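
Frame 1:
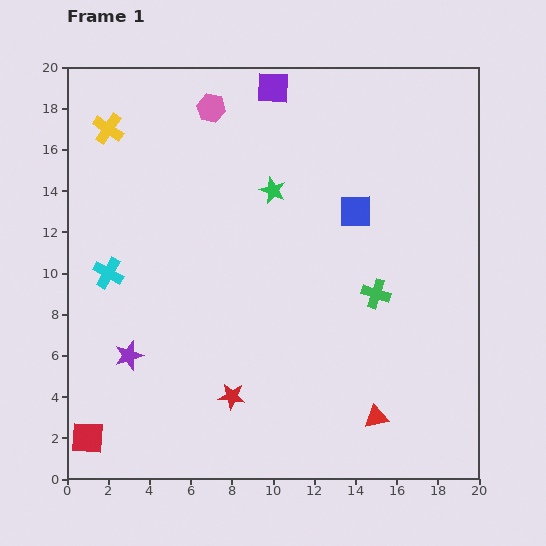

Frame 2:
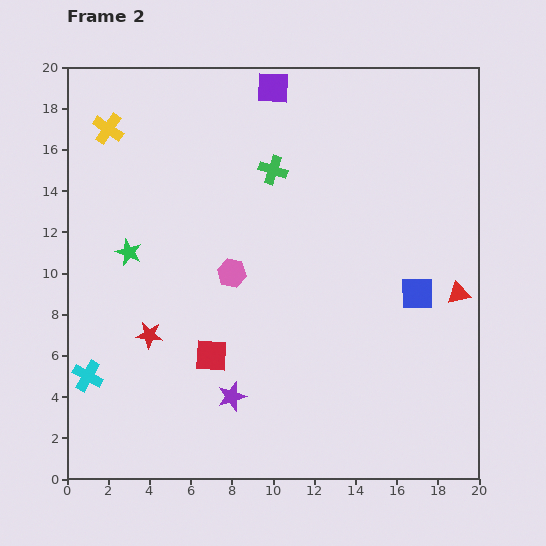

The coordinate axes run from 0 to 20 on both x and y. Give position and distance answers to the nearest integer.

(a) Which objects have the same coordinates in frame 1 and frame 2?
the yellow cross, the purple square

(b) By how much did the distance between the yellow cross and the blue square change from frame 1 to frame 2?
+4

Distance in frame 1: 13. Distance in frame 2: 17.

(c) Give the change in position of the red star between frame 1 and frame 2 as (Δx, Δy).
(-4, 3)

The red star was at (8, 4) in frame 1 and (4, 7) in frame 2.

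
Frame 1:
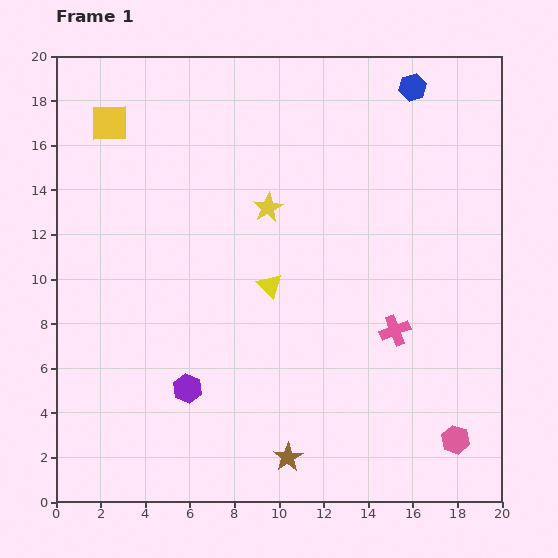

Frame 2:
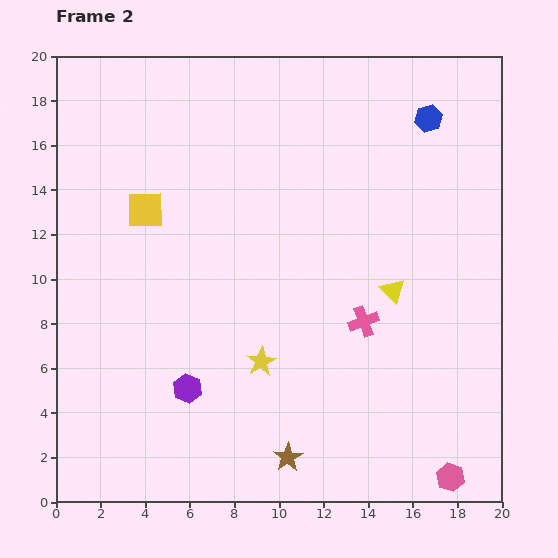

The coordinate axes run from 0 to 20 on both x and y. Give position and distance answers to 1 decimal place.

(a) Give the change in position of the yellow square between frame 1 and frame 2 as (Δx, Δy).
(1.6, -3.9)

The yellow square was at (2.4, 17.0) in frame 1 and (4.0, 13.1) in frame 2.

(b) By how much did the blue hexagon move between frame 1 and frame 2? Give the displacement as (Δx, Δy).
(0.7, -1.4)

The blue hexagon was at (16.0, 18.6) in frame 1 and (16.7, 17.2) in frame 2.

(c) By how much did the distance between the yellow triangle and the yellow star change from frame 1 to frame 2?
+3.2

Distance in frame 1: 3.5. Distance in frame 2: 6.7.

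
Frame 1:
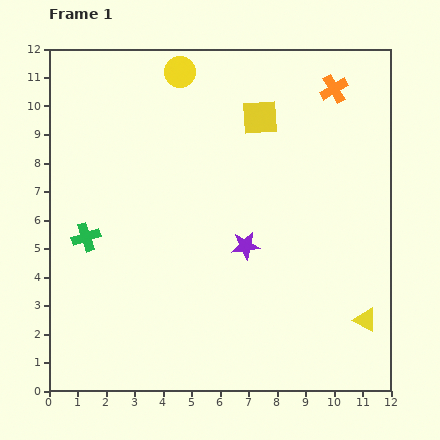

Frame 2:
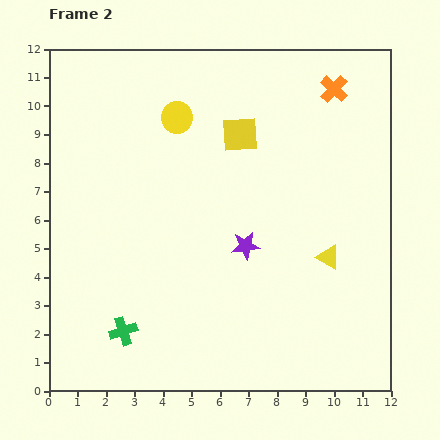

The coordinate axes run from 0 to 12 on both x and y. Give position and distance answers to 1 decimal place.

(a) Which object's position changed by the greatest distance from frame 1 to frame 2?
the green cross

(moved 3.5; next 2.6)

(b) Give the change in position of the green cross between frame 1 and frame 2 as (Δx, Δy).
(1.3, -3.3)

The green cross was at (1.3, 5.4) in frame 1 and (2.6, 2.1) in frame 2.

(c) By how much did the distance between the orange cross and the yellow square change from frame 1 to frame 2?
+0.9

Distance in frame 1: 2.8. Distance in frame 2: 3.7.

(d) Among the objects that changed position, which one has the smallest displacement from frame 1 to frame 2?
the yellow square

(moved 0.9)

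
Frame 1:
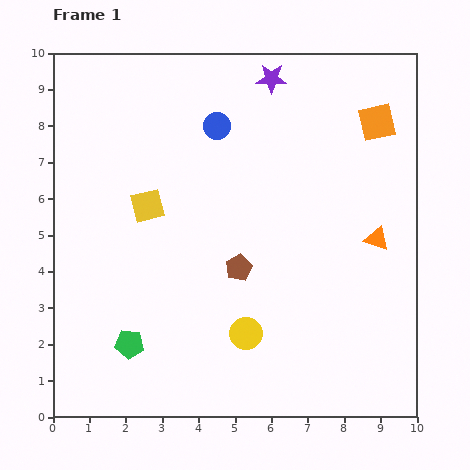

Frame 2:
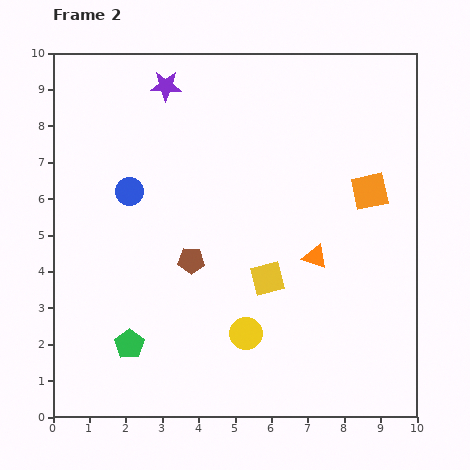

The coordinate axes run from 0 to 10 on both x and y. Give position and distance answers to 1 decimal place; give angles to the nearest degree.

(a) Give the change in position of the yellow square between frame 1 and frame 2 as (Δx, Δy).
(3.3, -2.0)

The yellow square was at (2.6, 5.8) in frame 1 and (5.9, 3.8) in frame 2.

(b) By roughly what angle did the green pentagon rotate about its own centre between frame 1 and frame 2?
30° clockwise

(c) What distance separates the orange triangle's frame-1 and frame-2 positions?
1.8

The orange triangle moved from (8.9, 4.9) to (7.2, 4.4), a distance of √(1.7² + 0.5²) ≈ 1.8.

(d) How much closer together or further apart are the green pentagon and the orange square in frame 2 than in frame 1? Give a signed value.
-1.3

Distance in frame 1: 9.1. Distance in frame 2: 7.8.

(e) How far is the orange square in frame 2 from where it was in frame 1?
1.9

The orange square moved from (8.9, 8.1) to (8.7, 6.2), a distance of √(0.2² + 1.9²) ≈ 1.9.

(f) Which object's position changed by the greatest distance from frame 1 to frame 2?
the yellow square

(moved 3.9; next 3.0)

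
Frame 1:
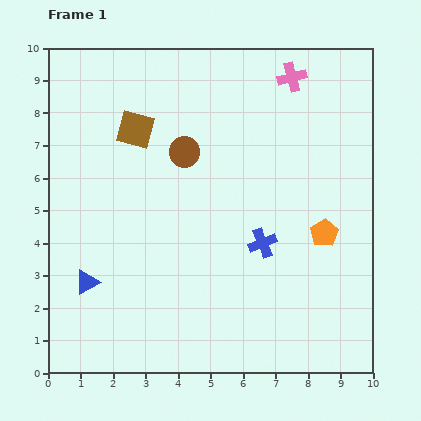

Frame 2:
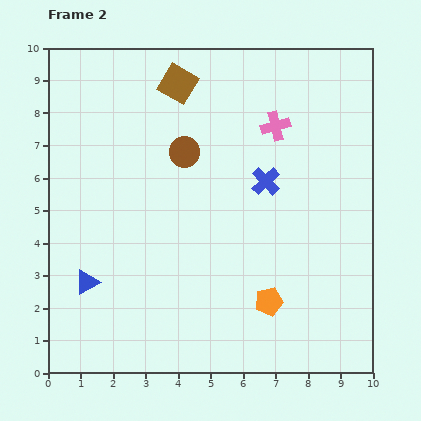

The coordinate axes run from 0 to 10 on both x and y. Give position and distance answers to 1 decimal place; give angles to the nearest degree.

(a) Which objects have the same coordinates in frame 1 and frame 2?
the blue triangle, the brown circle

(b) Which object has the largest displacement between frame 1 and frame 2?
the orange pentagon

(moved 2.7; next 1.9)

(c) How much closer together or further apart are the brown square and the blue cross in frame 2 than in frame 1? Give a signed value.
-1.2

Distance in frame 1: 5.2. Distance in frame 2: 4.0.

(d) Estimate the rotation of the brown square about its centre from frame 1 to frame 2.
16° clockwise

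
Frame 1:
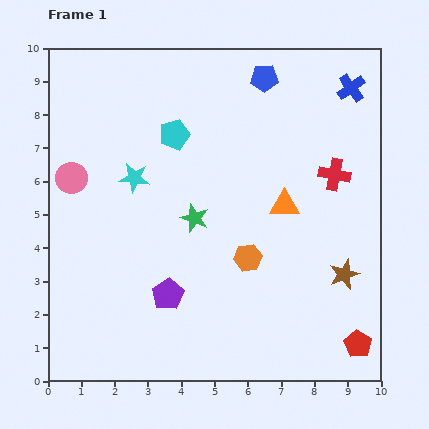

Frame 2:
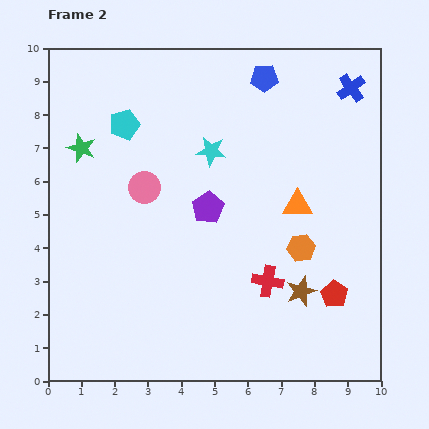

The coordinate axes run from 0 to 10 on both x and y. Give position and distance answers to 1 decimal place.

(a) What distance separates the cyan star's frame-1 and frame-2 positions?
2.4

The cyan star moved from (2.6, 6.1) to (4.9, 6.9), a distance of √(2.3² + 0.8²) ≈ 2.4.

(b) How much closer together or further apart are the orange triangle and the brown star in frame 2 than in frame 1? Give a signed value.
-0.2

Distance in frame 1: 2.8. Distance in frame 2: 2.6.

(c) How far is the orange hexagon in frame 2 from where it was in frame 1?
1.6

The orange hexagon moved from (6.0, 3.7) to (7.6, 4.0), a distance of √(1.6² + 0.3²) ≈ 1.6.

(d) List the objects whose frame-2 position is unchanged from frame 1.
the blue cross, the blue pentagon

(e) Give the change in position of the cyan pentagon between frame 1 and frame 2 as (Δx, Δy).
(-1.5, 0.3)

The cyan pentagon was at (3.8, 7.4) in frame 1 and (2.3, 7.7) in frame 2.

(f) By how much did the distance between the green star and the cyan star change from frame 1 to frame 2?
+1.7

Distance in frame 1: 2.2. Distance in frame 2: 3.9.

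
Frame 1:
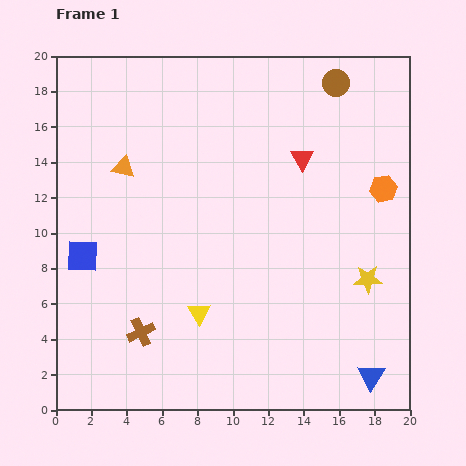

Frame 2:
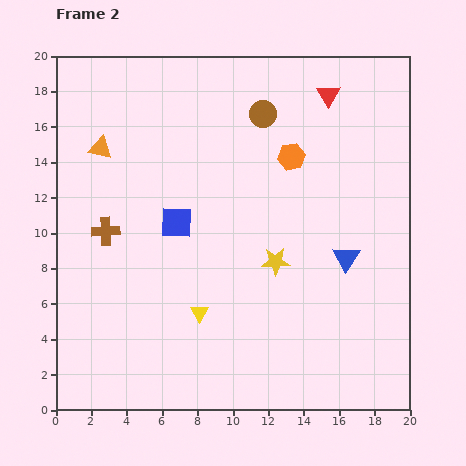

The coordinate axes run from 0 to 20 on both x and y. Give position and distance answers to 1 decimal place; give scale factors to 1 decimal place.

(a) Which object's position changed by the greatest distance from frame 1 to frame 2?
the blue triangle

(moved 6.8; next 6.0)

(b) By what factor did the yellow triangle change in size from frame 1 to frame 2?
0.8×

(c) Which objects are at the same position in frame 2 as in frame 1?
the yellow triangle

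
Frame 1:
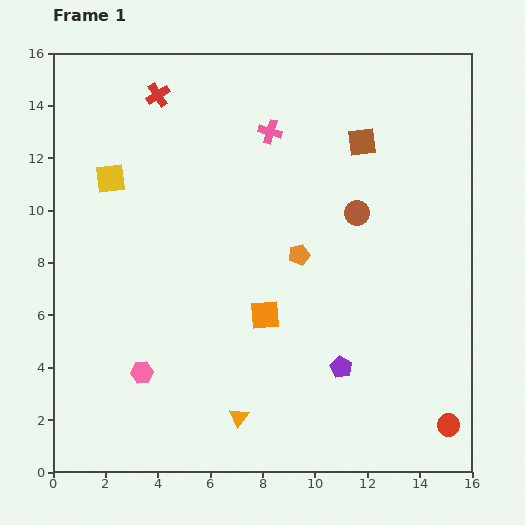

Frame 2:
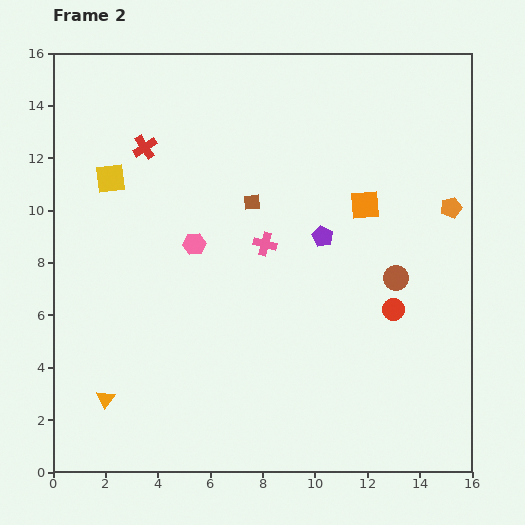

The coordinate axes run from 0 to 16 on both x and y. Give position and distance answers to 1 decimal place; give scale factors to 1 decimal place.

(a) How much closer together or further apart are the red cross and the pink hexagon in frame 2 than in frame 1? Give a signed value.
-6.4

Distance in frame 1: 10.6. Distance in frame 2: 4.2.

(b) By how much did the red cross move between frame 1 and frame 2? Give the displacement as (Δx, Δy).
(-0.5, -2.0)

The red cross was at (4.0, 14.4) in frame 1 and (3.5, 12.4) in frame 2.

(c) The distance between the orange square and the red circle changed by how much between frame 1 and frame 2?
-4.1

Distance in frame 1: 8.2. Distance in frame 2: 4.1.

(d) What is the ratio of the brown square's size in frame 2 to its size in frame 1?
0.6×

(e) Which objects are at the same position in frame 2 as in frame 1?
the yellow square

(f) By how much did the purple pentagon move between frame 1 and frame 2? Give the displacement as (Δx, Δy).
(-0.7, 5.0)

The purple pentagon was at (11.0, 4.0) in frame 1 and (10.3, 9.0) in frame 2.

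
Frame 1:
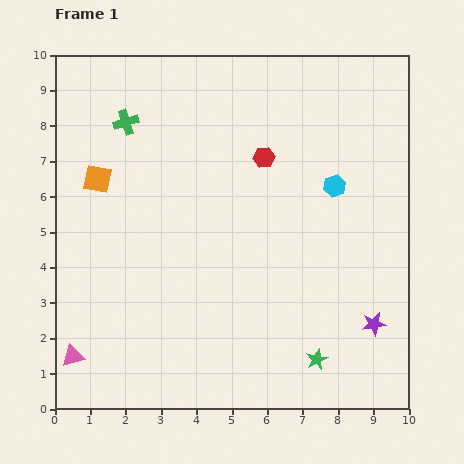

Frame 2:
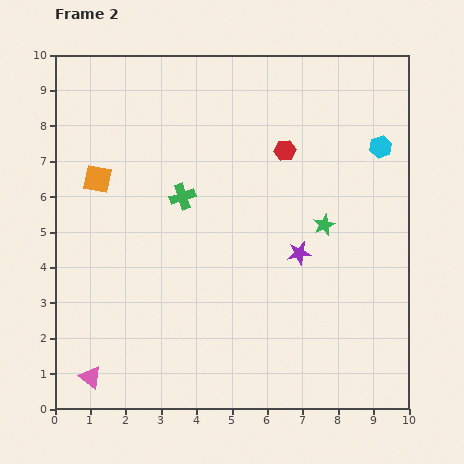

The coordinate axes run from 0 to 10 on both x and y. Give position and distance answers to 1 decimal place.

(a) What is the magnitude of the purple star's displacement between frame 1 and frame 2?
2.9

The purple star moved from (9.0, 2.4) to (6.9, 4.4), a distance of √(2.1² + 2.0²) ≈ 2.9.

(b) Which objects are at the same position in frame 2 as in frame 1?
the orange square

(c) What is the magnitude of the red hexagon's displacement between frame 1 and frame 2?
0.6

The red hexagon moved from (5.9, 7.1) to (6.5, 7.3), a distance of √(0.6² + 0.2²) ≈ 0.6.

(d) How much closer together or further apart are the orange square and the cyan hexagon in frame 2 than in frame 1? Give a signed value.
+1.4

Distance in frame 1: 6.7. Distance in frame 2: 8.1.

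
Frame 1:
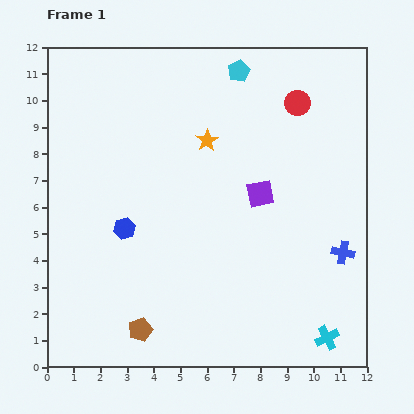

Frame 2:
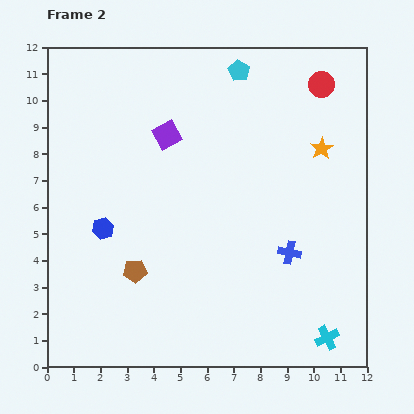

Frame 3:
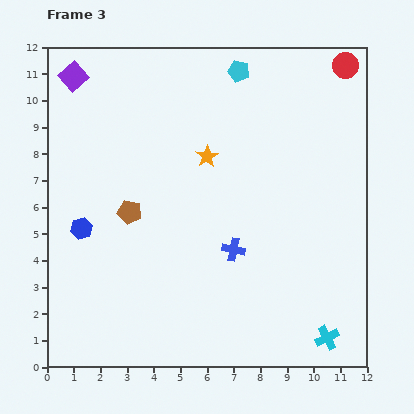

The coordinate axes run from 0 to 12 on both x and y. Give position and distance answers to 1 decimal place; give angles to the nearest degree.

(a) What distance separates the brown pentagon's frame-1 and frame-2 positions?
2.2

The brown pentagon moved from (3.5, 1.4) to (3.3, 3.6), a distance of √(0.2² + 2.2²) ≈ 2.2.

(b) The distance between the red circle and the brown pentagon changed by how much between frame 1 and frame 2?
-0.4

Distance in frame 1: 10.3. Distance in frame 2: 9.9.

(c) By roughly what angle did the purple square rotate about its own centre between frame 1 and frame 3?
31° counter-clockwise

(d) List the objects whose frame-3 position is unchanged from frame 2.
the cyan cross, the cyan pentagon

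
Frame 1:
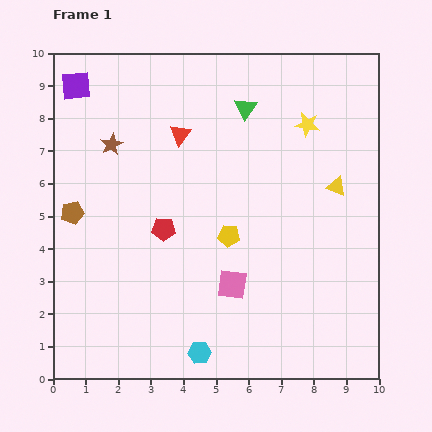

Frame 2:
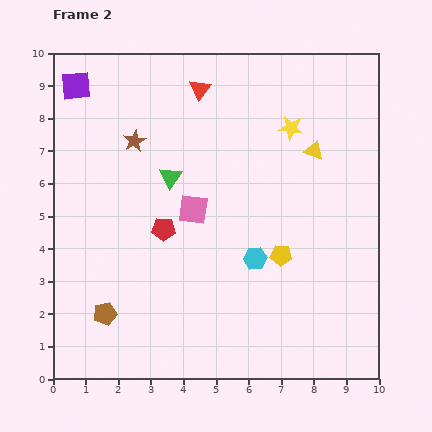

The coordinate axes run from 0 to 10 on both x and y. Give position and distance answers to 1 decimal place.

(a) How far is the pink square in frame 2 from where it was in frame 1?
2.6

The pink square moved from (5.5, 2.9) to (4.3, 5.2), a distance of √(1.2² + 2.3²) ≈ 2.6.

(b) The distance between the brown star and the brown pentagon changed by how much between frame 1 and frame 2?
+3.0

Distance in frame 1: 2.4. Distance in frame 2: 5.4.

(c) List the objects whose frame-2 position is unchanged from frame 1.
the red pentagon, the purple square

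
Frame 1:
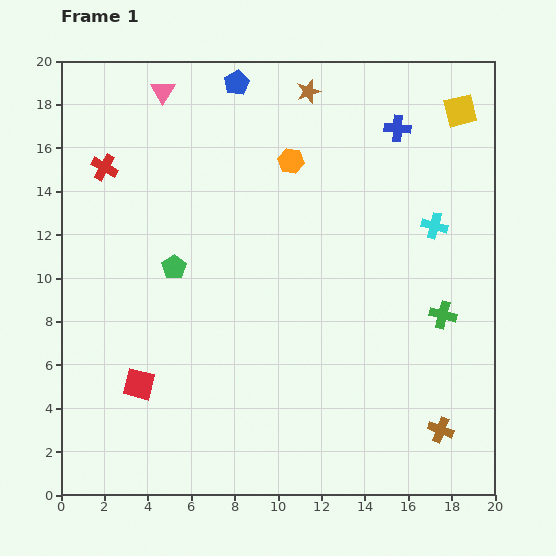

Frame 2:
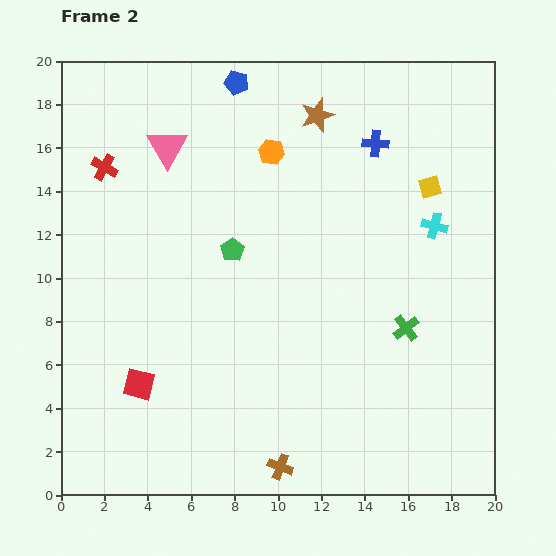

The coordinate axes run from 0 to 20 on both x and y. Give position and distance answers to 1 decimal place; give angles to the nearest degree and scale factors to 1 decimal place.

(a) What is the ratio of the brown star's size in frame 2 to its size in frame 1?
1.4×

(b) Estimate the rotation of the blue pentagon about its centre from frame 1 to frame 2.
28° counter-clockwise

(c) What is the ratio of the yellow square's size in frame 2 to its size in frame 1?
0.7×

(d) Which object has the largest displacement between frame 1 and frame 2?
the brown cross

(moved 7.6; next 3.8)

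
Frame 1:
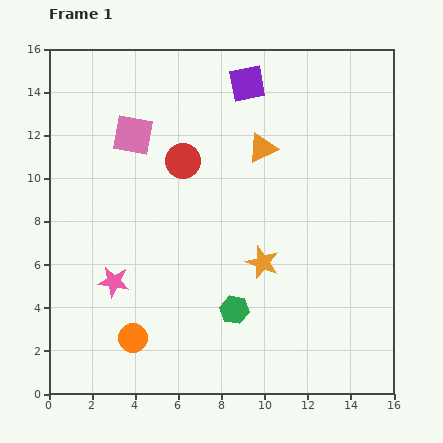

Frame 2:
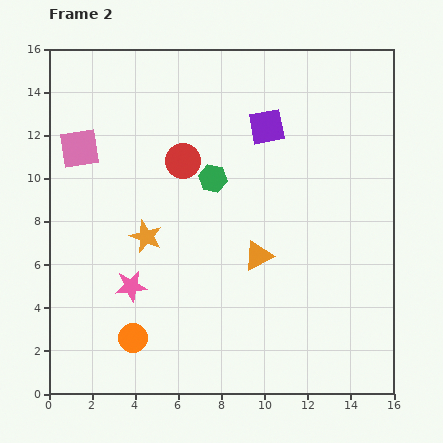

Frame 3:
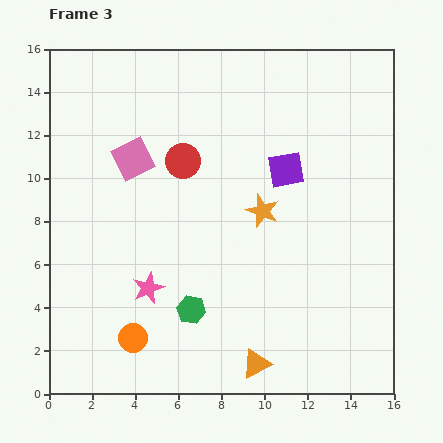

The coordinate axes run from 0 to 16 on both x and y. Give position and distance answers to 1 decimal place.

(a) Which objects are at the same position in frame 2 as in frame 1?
the orange circle, the red circle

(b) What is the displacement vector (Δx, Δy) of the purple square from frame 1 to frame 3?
(1.8, -4.0)

The purple square was at (9.2, 14.4) in frame 1 and (11.0, 10.4) in frame 3.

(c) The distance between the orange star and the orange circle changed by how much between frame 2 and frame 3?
+3.7

Distance in frame 2: 4.7. Distance in frame 3: 8.4.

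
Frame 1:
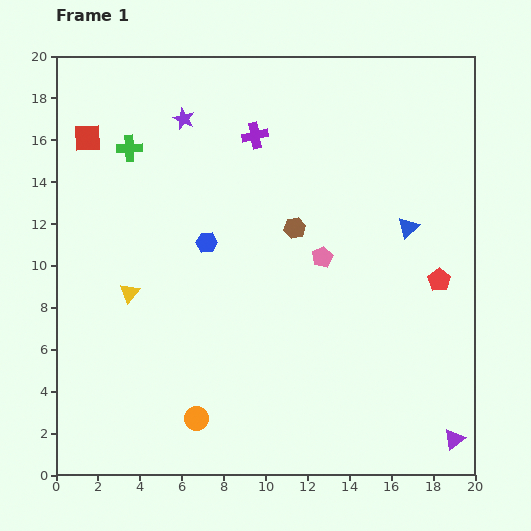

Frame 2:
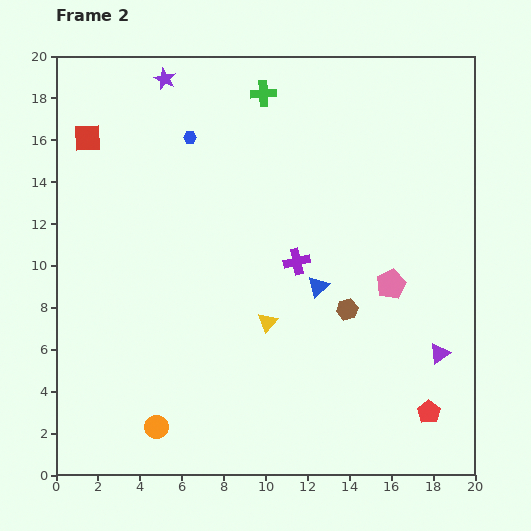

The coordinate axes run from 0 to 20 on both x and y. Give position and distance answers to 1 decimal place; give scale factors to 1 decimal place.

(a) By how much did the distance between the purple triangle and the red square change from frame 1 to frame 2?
-3.0

Distance in frame 1: 22.7. Distance in frame 2: 19.7.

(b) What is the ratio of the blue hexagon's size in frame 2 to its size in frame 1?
0.6×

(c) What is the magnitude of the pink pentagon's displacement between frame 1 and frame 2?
3.5

The pink pentagon moved from (12.7, 10.4) to (16.0, 9.1), a distance of √(3.3² + 1.3²) ≈ 3.5.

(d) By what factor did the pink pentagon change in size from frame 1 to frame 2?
1.4×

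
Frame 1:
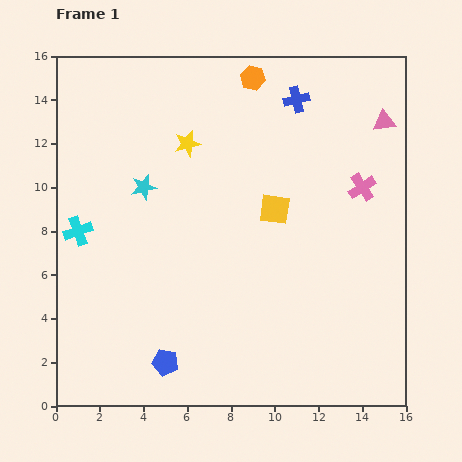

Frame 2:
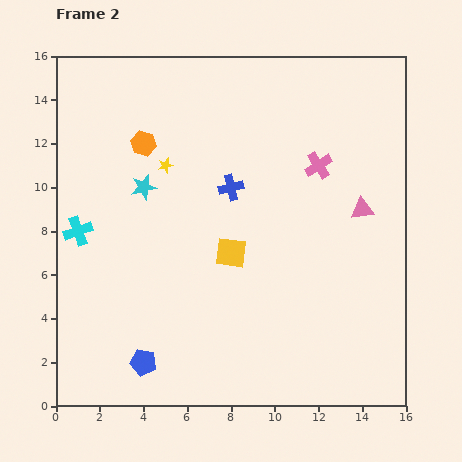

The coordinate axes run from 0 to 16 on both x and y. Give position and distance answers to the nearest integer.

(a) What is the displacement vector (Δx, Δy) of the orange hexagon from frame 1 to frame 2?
(-5, -3)

The orange hexagon was at (9, 15) in frame 1 and (4, 12) in frame 2.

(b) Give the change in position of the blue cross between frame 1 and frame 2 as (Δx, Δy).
(-3, -4)

The blue cross was at (11, 14) in frame 1 and (8, 10) in frame 2.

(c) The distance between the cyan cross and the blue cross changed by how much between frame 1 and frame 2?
-5

Distance in frame 1: 12. Distance in frame 2: 7.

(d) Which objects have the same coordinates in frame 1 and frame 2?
the cyan star, the cyan cross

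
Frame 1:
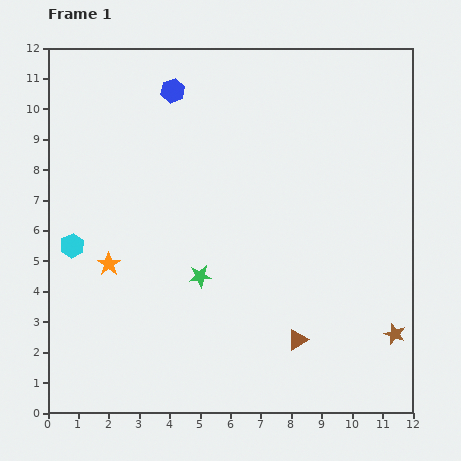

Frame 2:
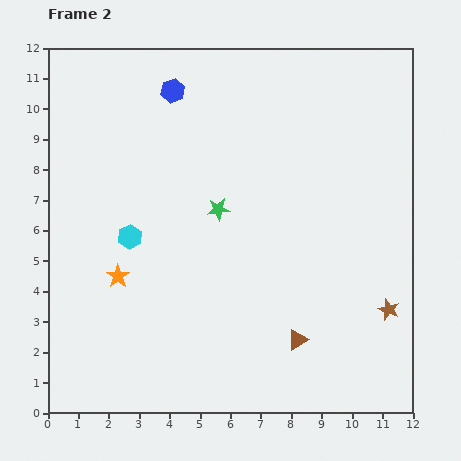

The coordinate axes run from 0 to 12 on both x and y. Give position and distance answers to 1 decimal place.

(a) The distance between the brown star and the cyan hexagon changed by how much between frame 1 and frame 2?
-2.2

Distance in frame 1: 11.0. Distance in frame 2: 8.8.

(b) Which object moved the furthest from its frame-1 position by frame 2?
the green star

(moved 2.3; next 1.9)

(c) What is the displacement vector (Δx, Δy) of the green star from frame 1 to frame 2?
(0.6, 2.2)

The green star was at (5.0, 4.5) in frame 1 and (5.6, 6.7) in frame 2.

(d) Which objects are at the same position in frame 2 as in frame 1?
the blue hexagon, the brown triangle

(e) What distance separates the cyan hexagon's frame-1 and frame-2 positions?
1.9

The cyan hexagon moved from (0.8, 5.5) to (2.7, 5.8), a distance of √(1.9² + 0.3²) ≈ 1.9.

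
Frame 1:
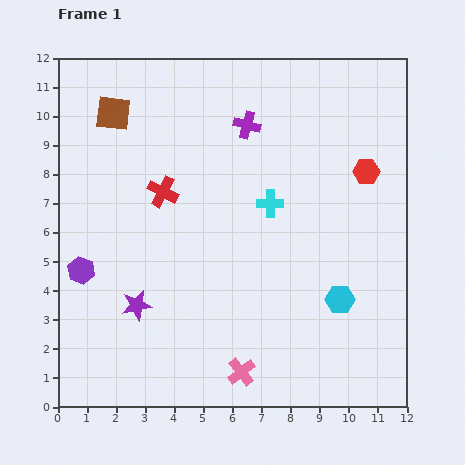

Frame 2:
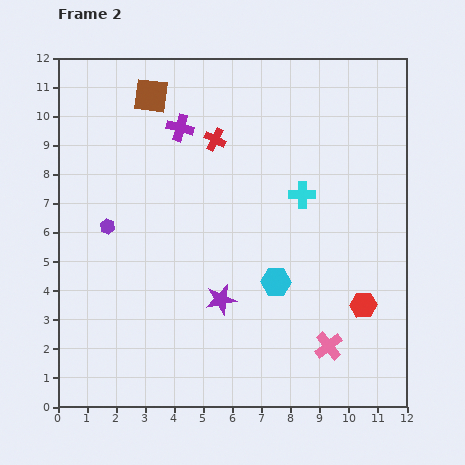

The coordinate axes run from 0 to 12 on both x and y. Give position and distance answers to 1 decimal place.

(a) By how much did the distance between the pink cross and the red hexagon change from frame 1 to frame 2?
-6.3

Distance in frame 1: 8.1. Distance in frame 2: 1.8.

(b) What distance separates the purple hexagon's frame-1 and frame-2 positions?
1.7

The purple hexagon moved from (0.8, 4.7) to (1.7, 6.2), a distance of √(0.9² + 1.5²) ≈ 1.7.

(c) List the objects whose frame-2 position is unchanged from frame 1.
none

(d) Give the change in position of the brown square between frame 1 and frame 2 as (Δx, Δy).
(1.3, 0.6)

The brown square was at (1.9, 10.1) in frame 1 and (3.2, 10.7) in frame 2.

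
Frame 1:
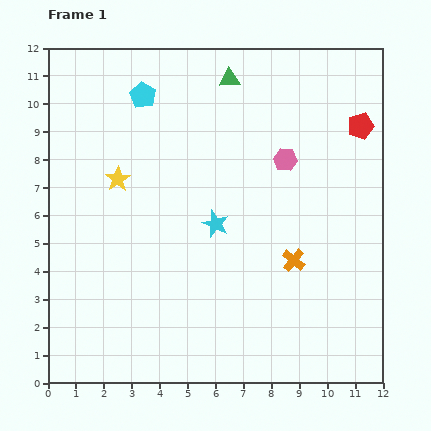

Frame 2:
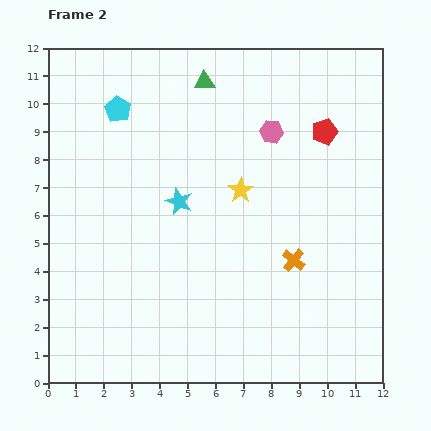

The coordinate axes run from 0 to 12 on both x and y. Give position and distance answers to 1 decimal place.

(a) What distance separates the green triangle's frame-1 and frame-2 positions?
0.9

The green triangle moved from (6.5, 10.9) to (5.6, 10.8), a distance of √(0.9² + 0.1²) ≈ 0.9.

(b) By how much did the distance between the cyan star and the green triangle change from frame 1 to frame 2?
-0.8

Distance in frame 1: 5.2. Distance in frame 2: 4.4.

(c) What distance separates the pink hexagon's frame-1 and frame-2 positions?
1.1

The pink hexagon moved from (8.5, 8.0) to (8.0, 9.0), a distance of √(0.5² + 1.0²) ≈ 1.1.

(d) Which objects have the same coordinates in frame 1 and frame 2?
the orange cross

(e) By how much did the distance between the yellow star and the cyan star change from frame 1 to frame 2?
-1.6

Distance in frame 1: 3.8. Distance in frame 2: 2.2.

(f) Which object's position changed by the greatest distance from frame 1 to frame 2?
the yellow star

(moved 4.4; next 1.5)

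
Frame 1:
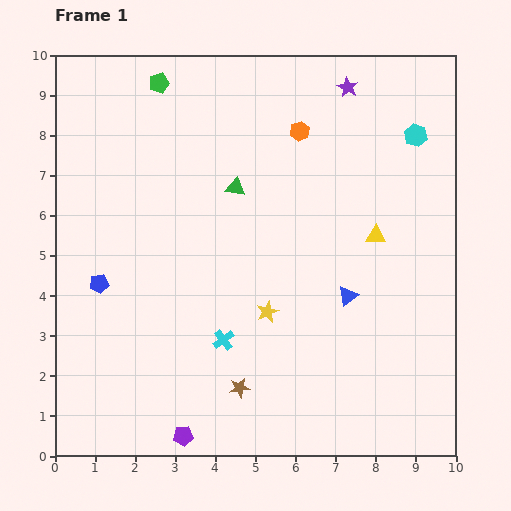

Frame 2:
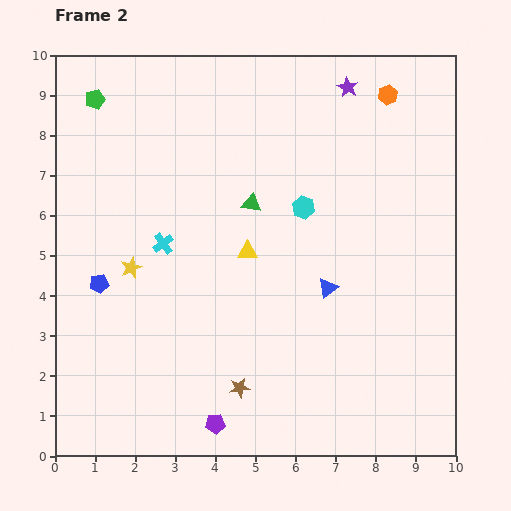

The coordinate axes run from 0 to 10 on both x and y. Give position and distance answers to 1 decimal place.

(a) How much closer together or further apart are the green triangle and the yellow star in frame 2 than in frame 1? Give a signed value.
+0.2

Distance in frame 1: 3.2. Distance in frame 2: 3.4.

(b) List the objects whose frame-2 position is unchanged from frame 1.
the brown star, the blue pentagon, the purple star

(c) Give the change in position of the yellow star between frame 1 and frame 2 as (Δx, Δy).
(-3.4, 1.1)

The yellow star was at (5.3, 3.6) in frame 1 and (1.9, 4.7) in frame 2.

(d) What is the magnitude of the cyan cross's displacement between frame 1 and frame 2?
2.8

The cyan cross moved from (4.2, 2.9) to (2.7, 5.3), a distance of √(1.5² + 2.4²) ≈ 2.8.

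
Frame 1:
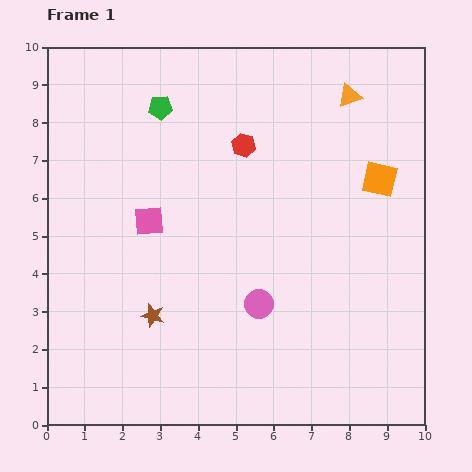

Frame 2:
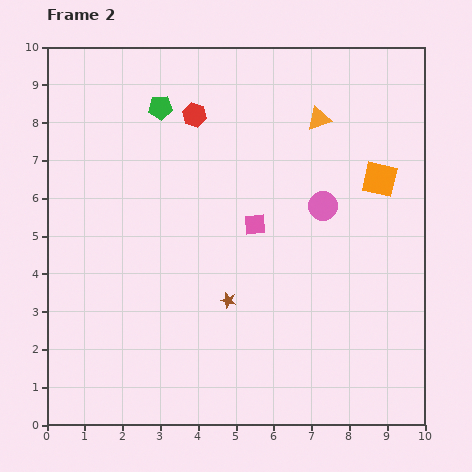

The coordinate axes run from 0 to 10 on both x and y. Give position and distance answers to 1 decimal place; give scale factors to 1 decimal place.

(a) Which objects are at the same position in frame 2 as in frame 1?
the orange square, the green pentagon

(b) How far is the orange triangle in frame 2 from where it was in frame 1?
1.0

The orange triangle moved from (8.0, 8.7) to (7.2, 8.1), a distance of √(0.8² + 0.6²) ≈ 1.0.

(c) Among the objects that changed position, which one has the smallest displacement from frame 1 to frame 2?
the orange triangle

(moved 1.0)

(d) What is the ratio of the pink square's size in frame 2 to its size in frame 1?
0.7×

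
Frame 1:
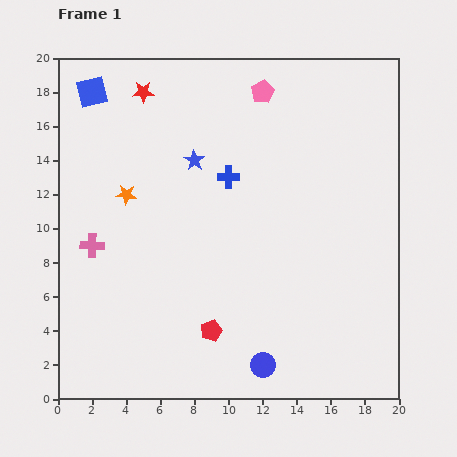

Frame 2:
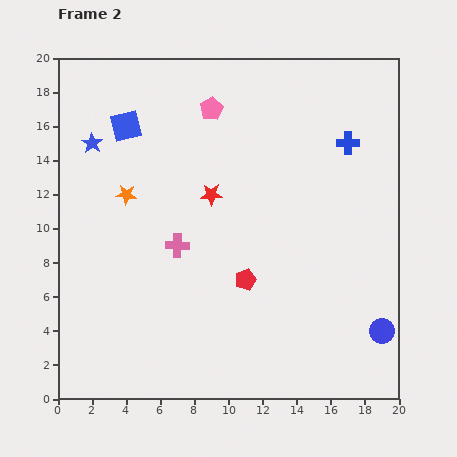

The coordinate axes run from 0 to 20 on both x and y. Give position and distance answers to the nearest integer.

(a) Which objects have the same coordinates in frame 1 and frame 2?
the orange star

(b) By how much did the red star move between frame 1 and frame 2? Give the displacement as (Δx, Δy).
(4, -6)

The red star was at (5, 18) in frame 1 and (9, 12) in frame 2.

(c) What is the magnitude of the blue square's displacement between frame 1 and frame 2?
3

The blue square moved from (2, 18) to (4, 16), a distance of √(2² + 2²) ≈ 3.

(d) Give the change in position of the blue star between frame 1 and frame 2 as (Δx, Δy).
(-6, 1)

The blue star was at (8, 14) in frame 1 and (2, 15) in frame 2.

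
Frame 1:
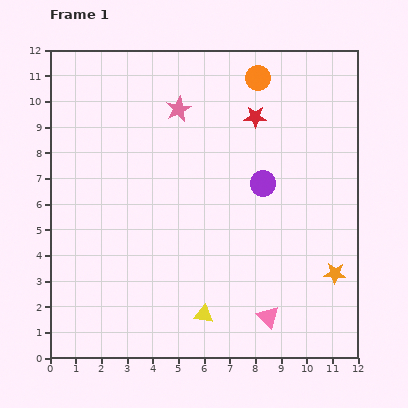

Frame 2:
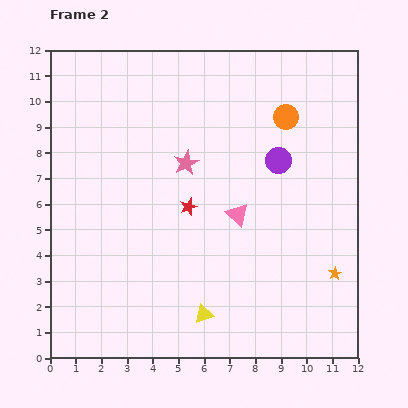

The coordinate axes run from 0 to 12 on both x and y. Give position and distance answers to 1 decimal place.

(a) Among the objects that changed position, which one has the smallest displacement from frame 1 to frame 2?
the purple circle

(moved 1.1)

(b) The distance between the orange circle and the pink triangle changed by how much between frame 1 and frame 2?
-5.1

Distance in frame 1: 9.3. Distance in frame 2: 4.2.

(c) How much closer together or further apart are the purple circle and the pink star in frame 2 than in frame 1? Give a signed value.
-0.8

Distance in frame 1: 4.4. Distance in frame 2: 3.6.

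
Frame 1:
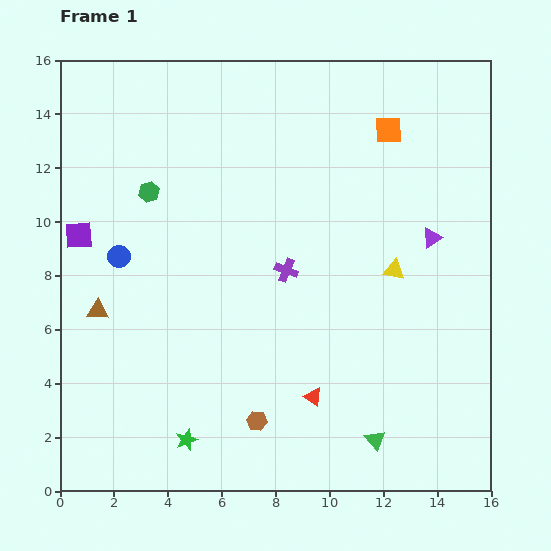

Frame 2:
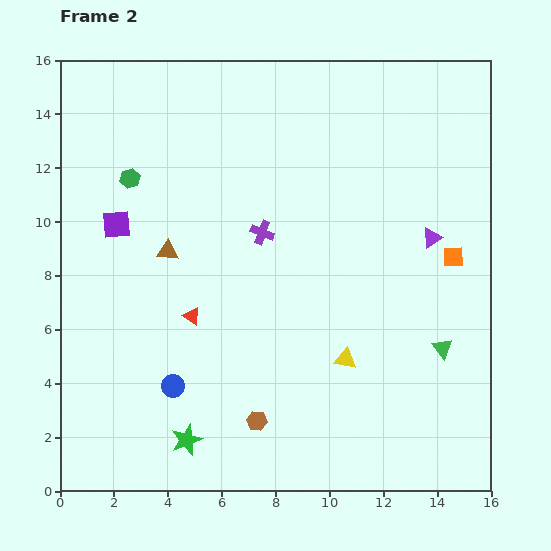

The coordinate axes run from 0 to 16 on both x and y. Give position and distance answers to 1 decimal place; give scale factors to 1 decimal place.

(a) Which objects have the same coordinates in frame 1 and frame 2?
the purple triangle, the green star, the brown hexagon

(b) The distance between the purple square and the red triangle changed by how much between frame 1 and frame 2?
-6.2

Distance in frame 1: 10.6. Distance in frame 2: 4.4.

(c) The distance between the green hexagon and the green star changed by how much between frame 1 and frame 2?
+0.6

Distance in frame 1: 9.3. Distance in frame 2: 9.9.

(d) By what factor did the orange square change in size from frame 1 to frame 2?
0.8×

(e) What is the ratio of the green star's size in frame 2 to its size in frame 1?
1.4×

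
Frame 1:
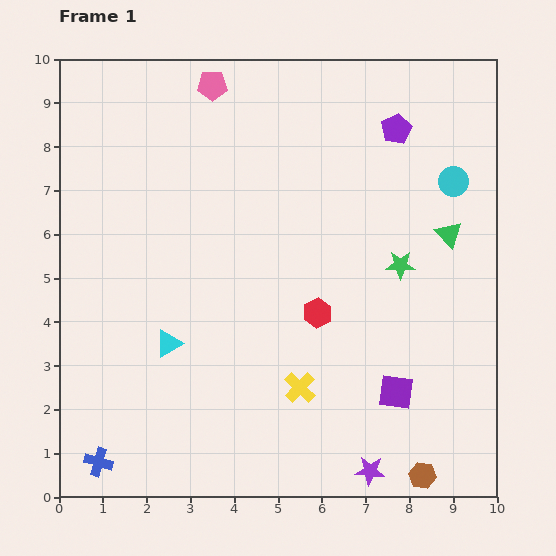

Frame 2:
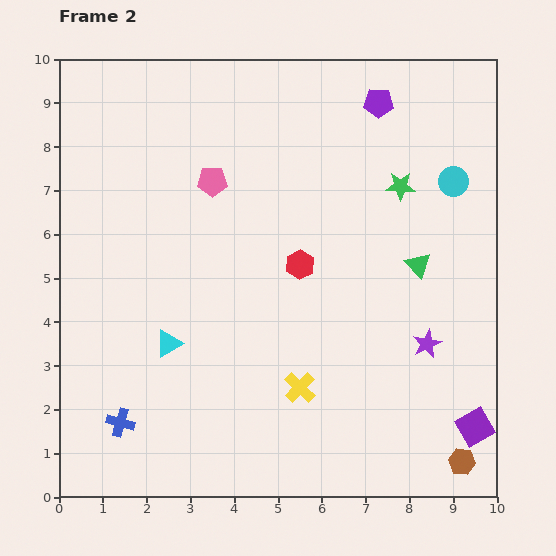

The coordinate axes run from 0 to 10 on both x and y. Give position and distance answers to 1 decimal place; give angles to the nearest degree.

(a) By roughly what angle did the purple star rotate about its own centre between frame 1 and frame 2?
29° counter-clockwise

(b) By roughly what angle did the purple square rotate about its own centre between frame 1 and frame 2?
38° counter-clockwise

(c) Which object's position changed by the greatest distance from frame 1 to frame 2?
the purple star

(moved 3.2; next 2.2)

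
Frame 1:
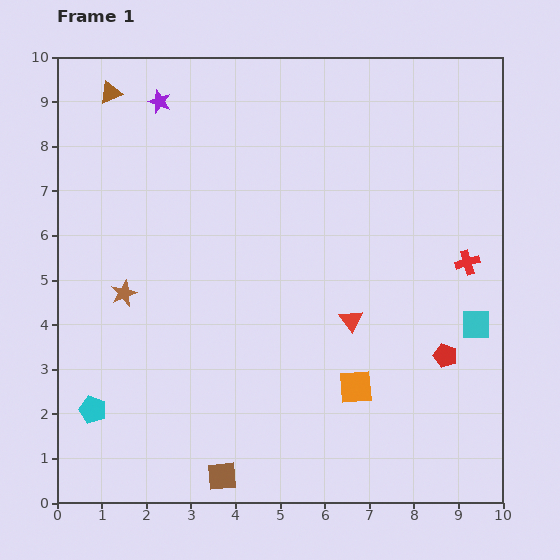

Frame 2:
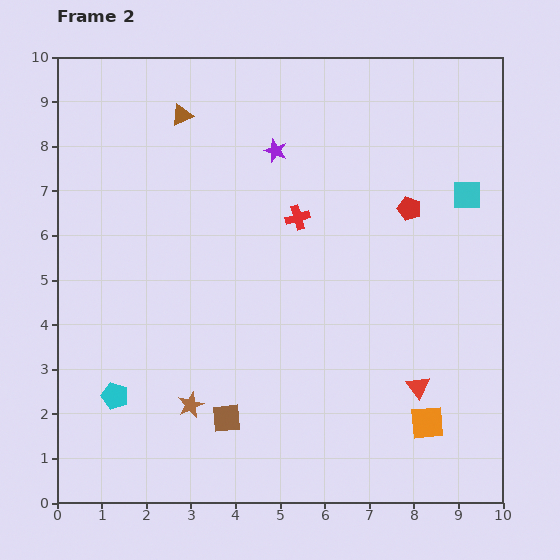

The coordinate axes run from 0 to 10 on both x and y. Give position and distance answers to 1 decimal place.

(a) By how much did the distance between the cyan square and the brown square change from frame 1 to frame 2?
+0.8

Distance in frame 1: 6.6. Distance in frame 2: 7.4.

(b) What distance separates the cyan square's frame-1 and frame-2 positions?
2.9

The cyan square moved from (9.4, 4.0) to (9.2, 6.9), a distance of √(0.2² + 2.9²) ≈ 2.9.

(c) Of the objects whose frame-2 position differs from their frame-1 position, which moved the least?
the cyan pentagon

(moved 0.6)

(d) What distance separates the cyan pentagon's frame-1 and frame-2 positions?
0.6

The cyan pentagon moved from (0.8, 2.1) to (1.3, 2.4), a distance of √(0.5² + 0.3²) ≈ 0.6.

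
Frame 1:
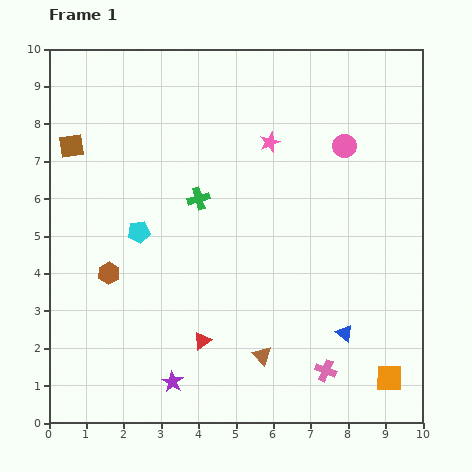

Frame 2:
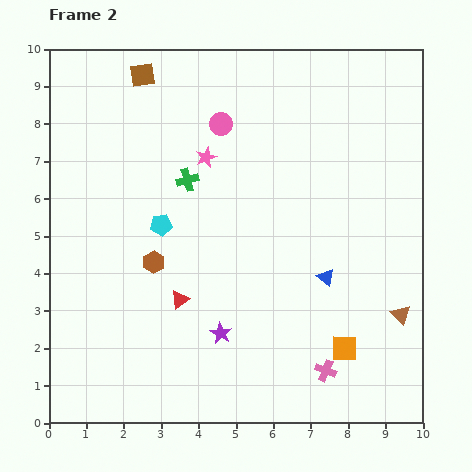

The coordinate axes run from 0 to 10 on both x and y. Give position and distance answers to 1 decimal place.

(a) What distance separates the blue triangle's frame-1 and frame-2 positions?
1.6

The blue triangle moved from (7.9, 2.4) to (7.4, 3.9), a distance of √(0.5² + 1.5²) ≈ 1.6.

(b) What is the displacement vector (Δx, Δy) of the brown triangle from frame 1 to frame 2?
(3.7, 1.1)

The brown triangle was at (5.7, 1.8) in frame 1 and (9.4, 2.9) in frame 2.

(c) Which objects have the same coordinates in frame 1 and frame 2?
the pink cross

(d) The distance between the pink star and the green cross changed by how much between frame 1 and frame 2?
-1.6

Distance in frame 1: 2.4. Distance in frame 2: 0.8.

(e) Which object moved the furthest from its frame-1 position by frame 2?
the brown triangle

(moved 3.9; next 3.4)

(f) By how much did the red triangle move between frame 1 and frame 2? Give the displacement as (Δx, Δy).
(-0.6, 1.1)

The red triangle was at (4.1, 2.2) in frame 1 and (3.5, 3.3) in frame 2.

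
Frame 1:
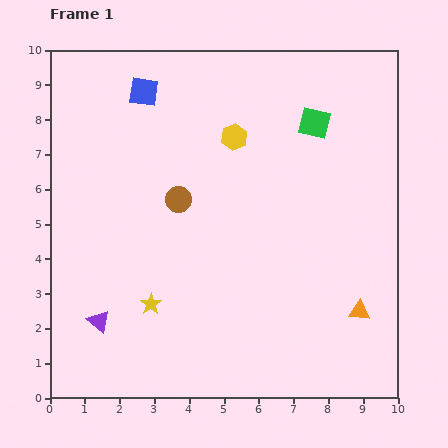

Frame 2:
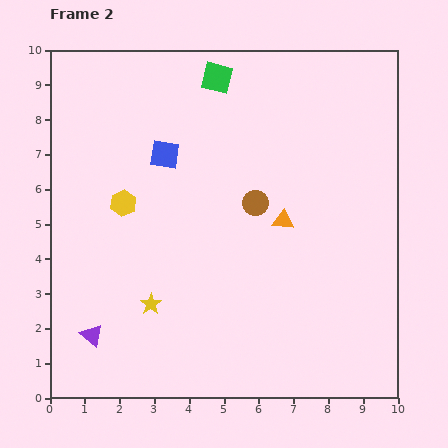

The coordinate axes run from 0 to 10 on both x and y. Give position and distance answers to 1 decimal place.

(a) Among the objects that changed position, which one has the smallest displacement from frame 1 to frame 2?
the purple triangle

(moved 0.4)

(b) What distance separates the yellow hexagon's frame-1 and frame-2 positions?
3.7

The yellow hexagon moved from (5.3, 7.5) to (2.1, 5.6), a distance of √(3.2² + 1.9²) ≈ 3.7.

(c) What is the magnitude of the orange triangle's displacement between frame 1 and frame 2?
3.4

The orange triangle moved from (8.9, 2.5) to (6.7, 5.1), a distance of √(2.2² + 2.6²) ≈ 3.4.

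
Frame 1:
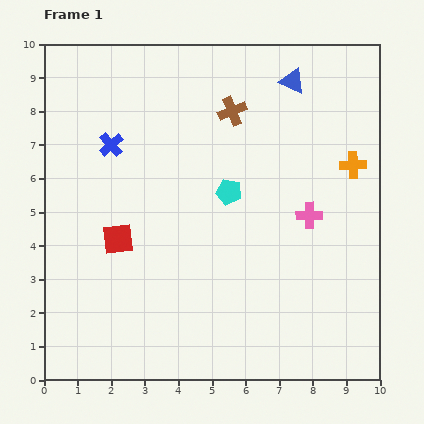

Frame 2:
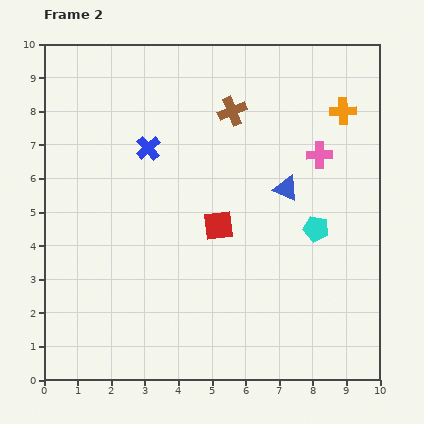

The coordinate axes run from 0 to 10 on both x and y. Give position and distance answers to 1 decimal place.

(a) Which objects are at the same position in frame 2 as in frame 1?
the brown cross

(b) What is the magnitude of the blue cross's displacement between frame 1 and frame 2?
1.1

The blue cross moved from (2.0, 7.0) to (3.1, 6.9), a distance of √(1.1² + 0.1²) ≈ 1.1.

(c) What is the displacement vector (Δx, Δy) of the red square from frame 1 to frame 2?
(3.0, 0.4)

The red square was at (2.2, 4.2) in frame 1 and (5.2, 4.6) in frame 2.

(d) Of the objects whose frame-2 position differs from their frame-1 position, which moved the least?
the blue cross

(moved 1.1)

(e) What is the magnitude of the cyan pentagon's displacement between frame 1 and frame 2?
2.8

The cyan pentagon moved from (5.5, 5.6) to (8.1, 4.5), a distance of √(2.6² + 1.1²) ≈ 2.8.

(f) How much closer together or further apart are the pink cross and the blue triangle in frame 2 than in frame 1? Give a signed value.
-2.6

Distance in frame 1: 4.0. Distance in frame 2: 1.4.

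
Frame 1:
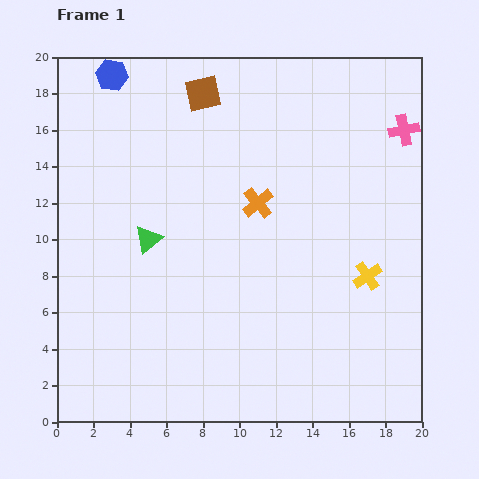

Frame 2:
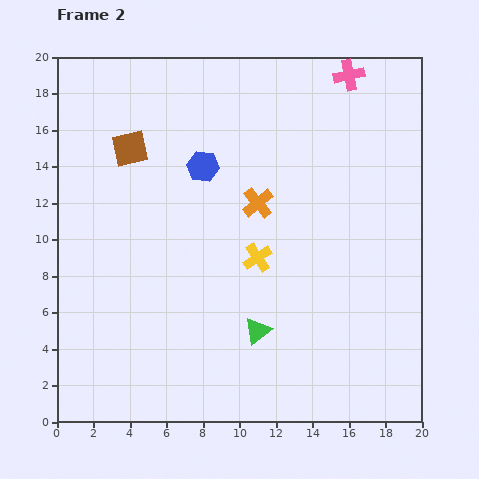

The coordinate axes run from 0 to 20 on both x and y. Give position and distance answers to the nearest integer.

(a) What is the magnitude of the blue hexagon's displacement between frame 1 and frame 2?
7

The blue hexagon moved from (3, 19) to (8, 14), a distance of √(5² + 5²) ≈ 7.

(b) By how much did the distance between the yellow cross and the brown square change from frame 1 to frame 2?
-4

Distance in frame 1: 13. Distance in frame 2: 9.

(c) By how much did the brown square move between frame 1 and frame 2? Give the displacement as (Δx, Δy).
(-4, -3)

The brown square was at (8, 18) in frame 1 and (4, 15) in frame 2.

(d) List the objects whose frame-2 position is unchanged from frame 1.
the orange cross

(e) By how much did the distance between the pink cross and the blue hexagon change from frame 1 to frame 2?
-7

Distance in frame 1: 16. Distance in frame 2: 9.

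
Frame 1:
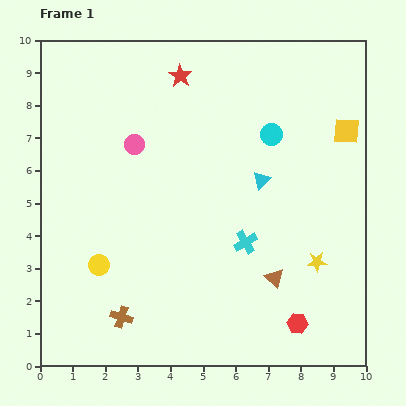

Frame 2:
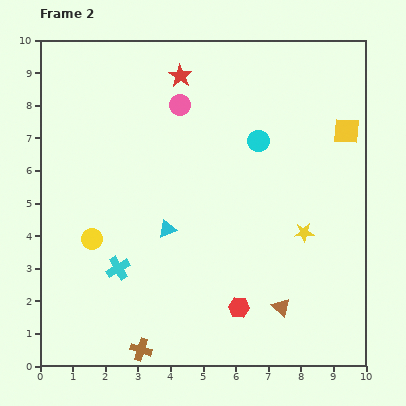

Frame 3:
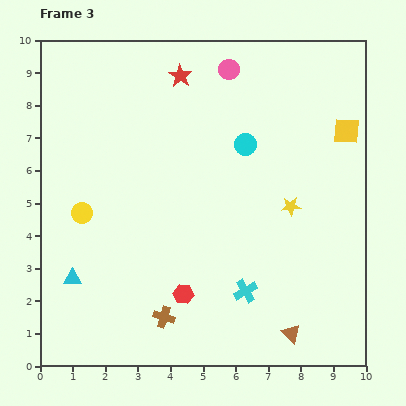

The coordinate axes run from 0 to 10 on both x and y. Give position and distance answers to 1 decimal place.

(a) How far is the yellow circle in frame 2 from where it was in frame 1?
0.8

The yellow circle moved from (1.8, 3.1) to (1.6, 3.9), a distance of √(0.2² + 0.8²) ≈ 0.8.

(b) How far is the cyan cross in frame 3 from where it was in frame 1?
1.5

The cyan cross moved from (6.3, 3.8) to (6.3, 2.3), a distance of √(0.0² + 1.5²) ≈ 1.5.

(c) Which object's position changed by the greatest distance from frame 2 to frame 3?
the cyan cross

(moved 4.0; next 3.3)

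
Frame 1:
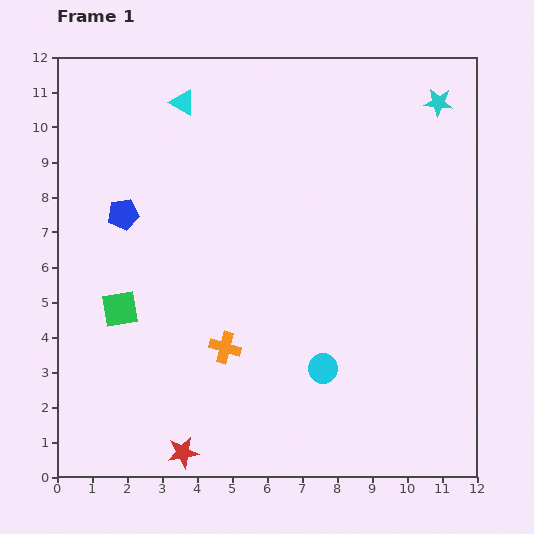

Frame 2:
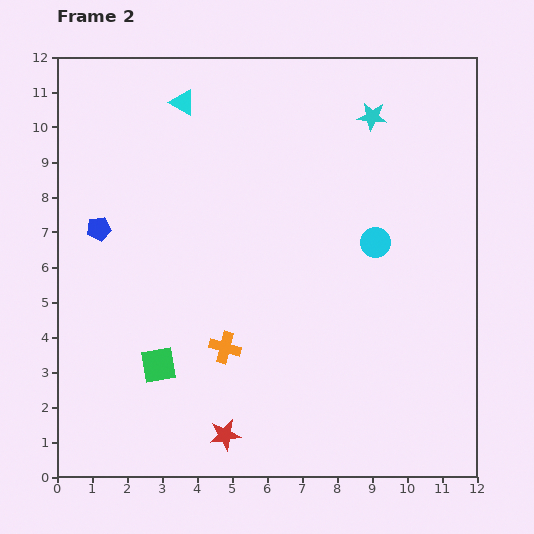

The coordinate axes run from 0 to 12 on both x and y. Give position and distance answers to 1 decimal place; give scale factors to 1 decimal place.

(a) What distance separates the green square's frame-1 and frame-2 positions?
1.9

The green square moved from (1.8, 4.8) to (2.9, 3.2), a distance of √(1.1² + 1.6²) ≈ 1.9.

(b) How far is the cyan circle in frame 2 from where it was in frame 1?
3.9

The cyan circle moved from (7.6, 3.1) to (9.1, 6.7), a distance of √(1.5² + 3.6²) ≈ 3.9.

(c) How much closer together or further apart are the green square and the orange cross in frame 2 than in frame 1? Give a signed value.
-1.2

Distance in frame 1: 3.2. Distance in frame 2: 2.0.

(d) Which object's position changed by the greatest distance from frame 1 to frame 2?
the cyan circle

(moved 3.9; next 1.9)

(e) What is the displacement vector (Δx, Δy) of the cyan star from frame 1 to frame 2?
(-1.9, -0.4)

The cyan star was at (10.9, 10.7) in frame 1 and (9.0, 10.3) in frame 2.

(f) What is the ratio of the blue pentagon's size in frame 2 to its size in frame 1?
0.8×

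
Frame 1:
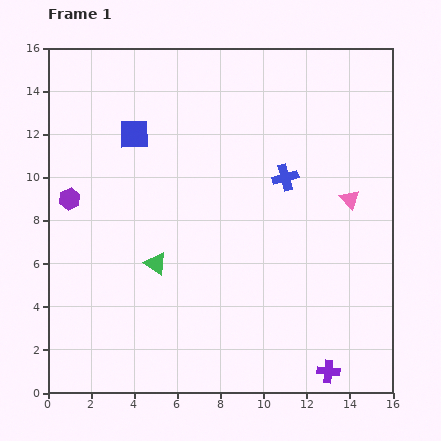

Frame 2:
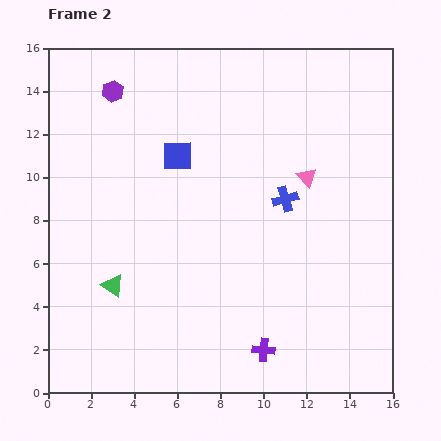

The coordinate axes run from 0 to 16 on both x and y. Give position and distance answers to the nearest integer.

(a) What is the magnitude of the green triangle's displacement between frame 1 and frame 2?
2

The green triangle moved from (5, 6) to (3, 5), a distance of √(2² + 1²) ≈ 2.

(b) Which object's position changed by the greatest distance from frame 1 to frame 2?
the purple hexagon

(moved 5; next 3)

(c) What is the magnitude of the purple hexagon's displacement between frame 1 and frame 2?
5

The purple hexagon moved from (1, 9) to (3, 14), a distance of √(2² + 5²) ≈ 5.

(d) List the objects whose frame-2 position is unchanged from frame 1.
none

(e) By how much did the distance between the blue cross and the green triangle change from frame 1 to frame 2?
+2

Distance in frame 1: 7. Distance in frame 2: 9.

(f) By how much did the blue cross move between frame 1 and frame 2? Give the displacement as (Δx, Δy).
(0, -1)

The blue cross was at (11, 10) in frame 1 and (11, 9) in frame 2.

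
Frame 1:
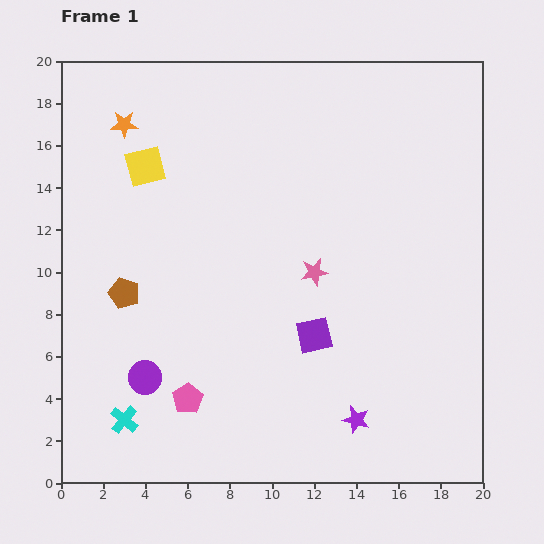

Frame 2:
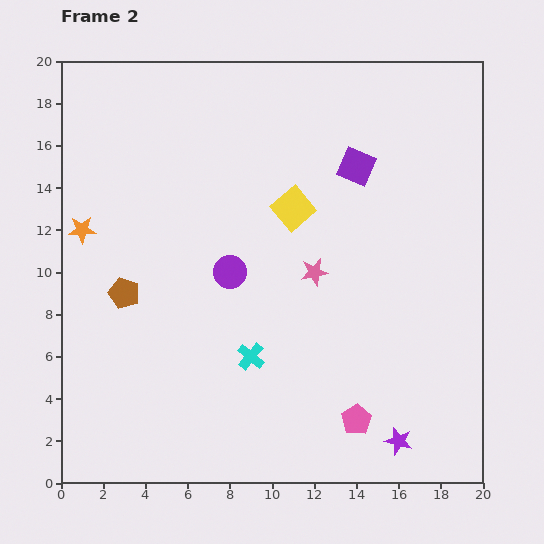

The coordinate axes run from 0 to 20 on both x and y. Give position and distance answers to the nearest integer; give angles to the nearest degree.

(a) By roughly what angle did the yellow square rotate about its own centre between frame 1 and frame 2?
26° counter-clockwise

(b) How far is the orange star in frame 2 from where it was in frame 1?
5

The orange star moved from (3, 17) to (1, 12), a distance of √(2² + 5²) ≈ 5.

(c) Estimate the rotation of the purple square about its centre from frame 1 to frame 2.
35° clockwise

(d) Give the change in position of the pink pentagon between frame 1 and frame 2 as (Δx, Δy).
(8, -1)

The pink pentagon was at (6, 4) in frame 1 and (14, 3) in frame 2.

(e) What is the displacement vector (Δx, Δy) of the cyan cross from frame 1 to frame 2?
(6, 3)

The cyan cross was at (3, 3) in frame 1 and (9, 6) in frame 2.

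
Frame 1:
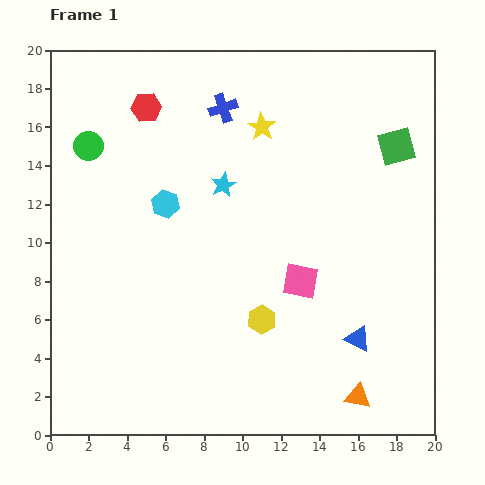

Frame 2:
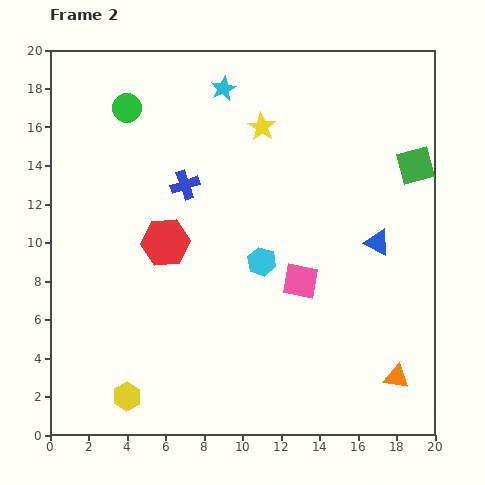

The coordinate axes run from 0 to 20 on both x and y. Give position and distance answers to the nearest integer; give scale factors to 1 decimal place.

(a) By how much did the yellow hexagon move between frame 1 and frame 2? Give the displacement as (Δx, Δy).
(-7, -4)

The yellow hexagon was at (11, 6) in frame 1 and (4, 2) in frame 2.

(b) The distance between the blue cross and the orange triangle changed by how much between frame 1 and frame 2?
-2

Distance in frame 1: 17. Distance in frame 2: 15.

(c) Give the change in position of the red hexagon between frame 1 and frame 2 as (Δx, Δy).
(1, -7)

The red hexagon was at (5, 17) in frame 1 and (6, 10) in frame 2.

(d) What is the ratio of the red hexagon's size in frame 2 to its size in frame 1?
1.6×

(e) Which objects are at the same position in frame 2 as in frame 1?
the yellow star, the pink square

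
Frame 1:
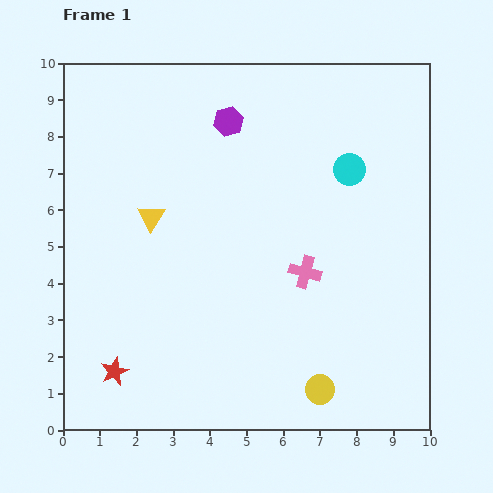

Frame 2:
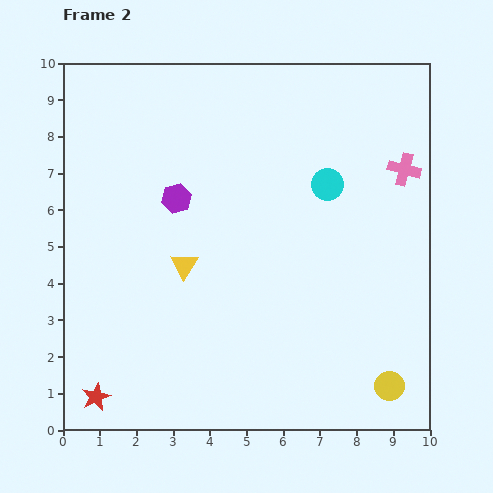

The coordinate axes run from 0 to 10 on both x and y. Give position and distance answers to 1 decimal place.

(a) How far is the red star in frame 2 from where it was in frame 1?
0.9

The red star moved from (1.4, 1.6) to (0.9, 0.9), a distance of √(0.5² + 0.7²) ≈ 0.9.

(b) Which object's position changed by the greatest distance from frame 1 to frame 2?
the pink cross

(moved 3.9; next 2.5)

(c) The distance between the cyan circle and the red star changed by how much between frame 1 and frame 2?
+0.2

Distance in frame 1: 8.4. Distance in frame 2: 8.6.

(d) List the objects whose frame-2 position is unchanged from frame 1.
none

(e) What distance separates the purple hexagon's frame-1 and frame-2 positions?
2.5

The purple hexagon moved from (4.5, 8.4) to (3.1, 6.3), a distance of √(1.4² + 2.1²) ≈ 2.5.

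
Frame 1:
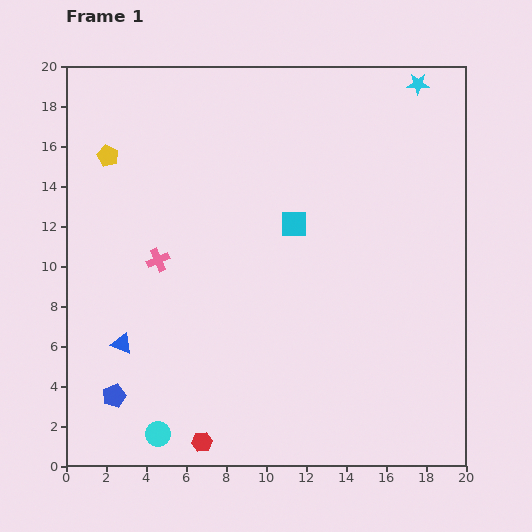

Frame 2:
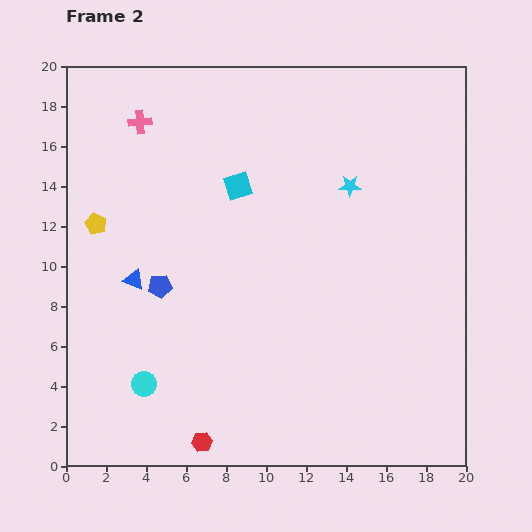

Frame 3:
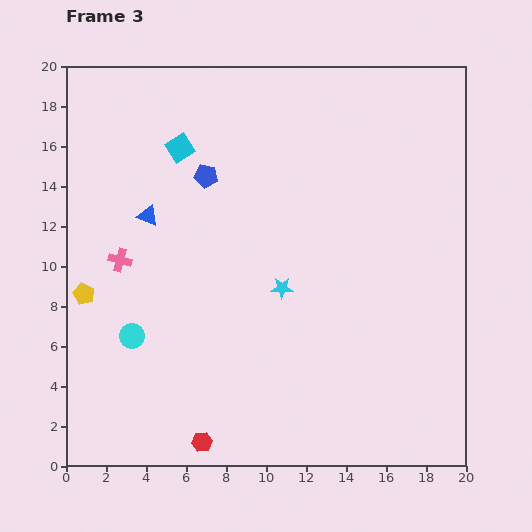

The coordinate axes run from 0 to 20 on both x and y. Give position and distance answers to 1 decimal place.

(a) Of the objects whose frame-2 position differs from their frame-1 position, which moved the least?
the cyan circle

(moved 2.6)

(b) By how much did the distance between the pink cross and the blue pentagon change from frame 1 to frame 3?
-1.1

Distance in frame 1: 7.1. Distance in frame 3: 6.0.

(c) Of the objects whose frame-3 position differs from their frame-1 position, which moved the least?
the pink cross

(moved 1.9)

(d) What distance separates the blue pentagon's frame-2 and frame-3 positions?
6.0

The blue pentagon moved from (4.7, 9.0) to (7.0, 14.5), a distance of √(2.3² + 5.5²) ≈ 6.0.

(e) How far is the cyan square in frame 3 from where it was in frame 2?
3.5

The cyan square moved from (8.6, 14.0) to (5.7, 15.9), a distance of √(2.9² + 1.9²) ≈ 3.5.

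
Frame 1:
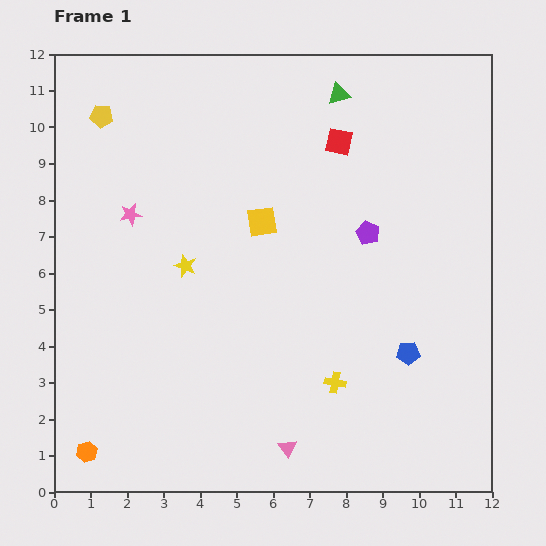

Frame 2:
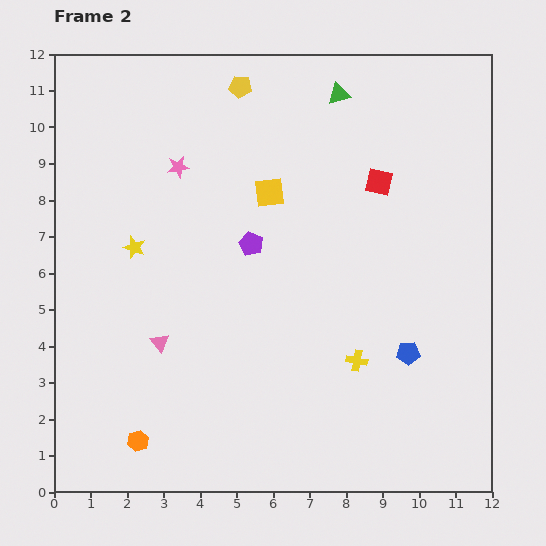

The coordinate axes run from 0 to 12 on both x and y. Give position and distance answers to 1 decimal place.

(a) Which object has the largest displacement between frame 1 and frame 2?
the pink triangle

(moved 4.5; next 3.9)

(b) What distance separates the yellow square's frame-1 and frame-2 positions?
0.8

The yellow square moved from (5.7, 7.4) to (5.9, 8.2), a distance of √(0.2² + 0.8²) ≈ 0.8.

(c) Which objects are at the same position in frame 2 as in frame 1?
the green triangle, the blue pentagon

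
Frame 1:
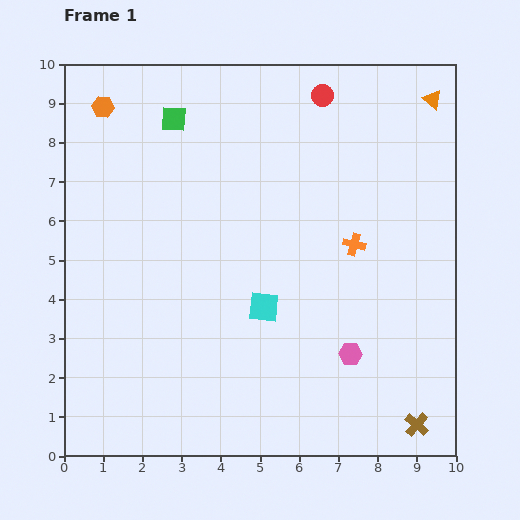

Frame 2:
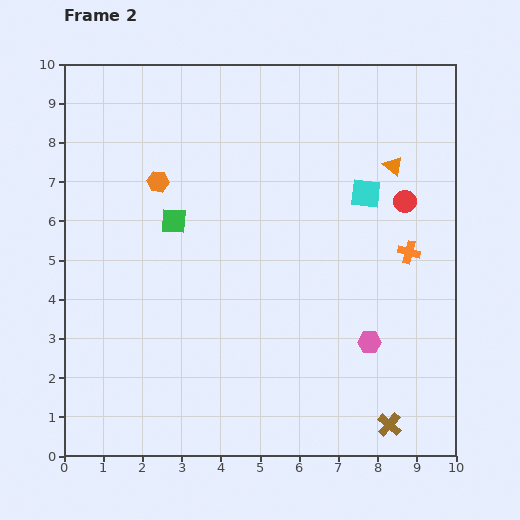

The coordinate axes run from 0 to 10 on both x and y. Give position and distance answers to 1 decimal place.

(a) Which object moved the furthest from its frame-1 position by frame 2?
the cyan square

(moved 3.9; next 3.4)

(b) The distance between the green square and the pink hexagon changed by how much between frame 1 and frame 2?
-1.6

Distance in frame 1: 7.5. Distance in frame 2: 5.9.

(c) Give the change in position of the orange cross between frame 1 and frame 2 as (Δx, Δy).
(1.4, -0.2)

The orange cross was at (7.4, 5.4) in frame 1 and (8.8, 5.2) in frame 2.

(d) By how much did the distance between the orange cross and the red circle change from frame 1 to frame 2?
-2.6

Distance in frame 1: 3.9. Distance in frame 2: 1.3.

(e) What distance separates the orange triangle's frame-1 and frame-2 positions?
2.0

The orange triangle moved from (9.4, 9.1) to (8.4, 7.4), a distance of √(1.0² + 1.7²) ≈ 2.0.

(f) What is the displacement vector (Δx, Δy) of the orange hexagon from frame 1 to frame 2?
(1.4, -1.9)

The orange hexagon was at (1.0, 8.9) in frame 1 and (2.4, 7.0) in frame 2.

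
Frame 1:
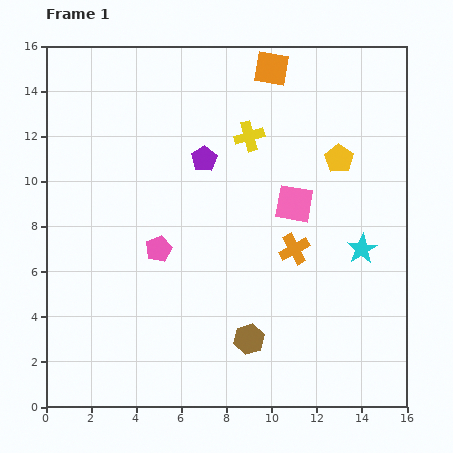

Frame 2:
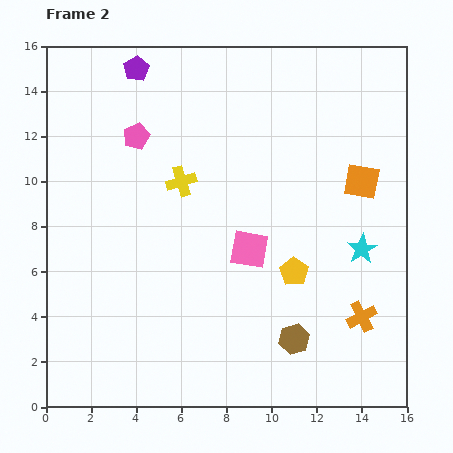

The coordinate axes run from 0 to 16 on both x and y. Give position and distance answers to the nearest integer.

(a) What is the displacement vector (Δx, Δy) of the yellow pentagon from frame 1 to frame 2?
(-2, -5)

The yellow pentagon was at (13, 11) in frame 1 and (11, 6) in frame 2.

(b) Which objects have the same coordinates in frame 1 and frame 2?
the cyan star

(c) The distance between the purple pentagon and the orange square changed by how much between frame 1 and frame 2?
+6

Distance in frame 1: 5. Distance in frame 2: 11.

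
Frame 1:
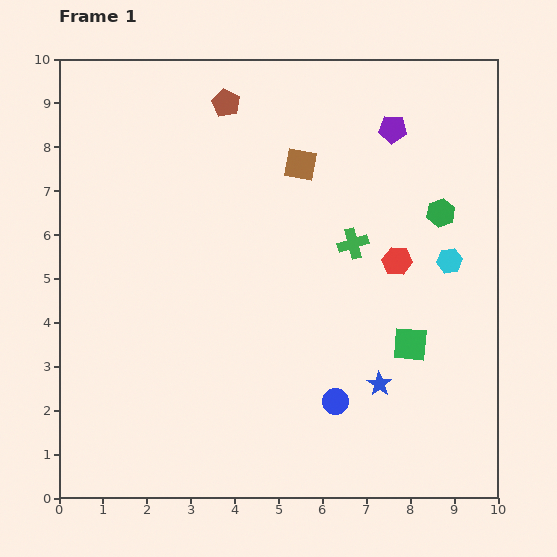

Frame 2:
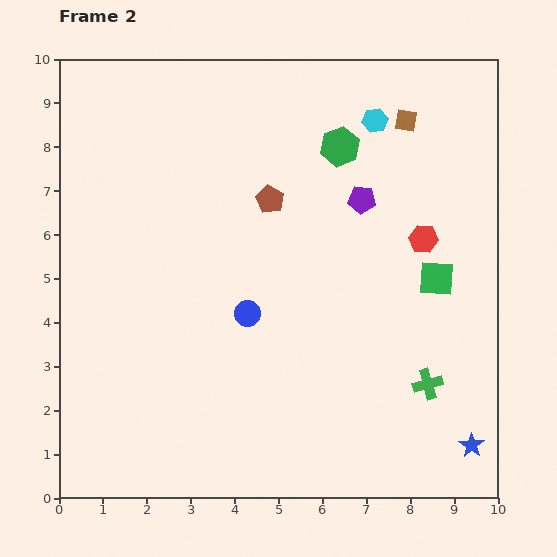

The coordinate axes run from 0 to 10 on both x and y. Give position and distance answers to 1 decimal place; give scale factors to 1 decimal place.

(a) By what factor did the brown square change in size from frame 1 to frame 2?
0.7×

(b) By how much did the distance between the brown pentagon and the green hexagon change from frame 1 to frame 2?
-3.5

Distance in frame 1: 5.5. Distance in frame 2: 2.0.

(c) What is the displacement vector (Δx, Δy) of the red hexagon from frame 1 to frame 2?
(0.6, 0.5)

The red hexagon was at (7.7, 5.4) in frame 1 and (8.3, 5.9) in frame 2.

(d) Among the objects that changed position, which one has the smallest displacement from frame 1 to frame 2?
the red hexagon

(moved 0.8)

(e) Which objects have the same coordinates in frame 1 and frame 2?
none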